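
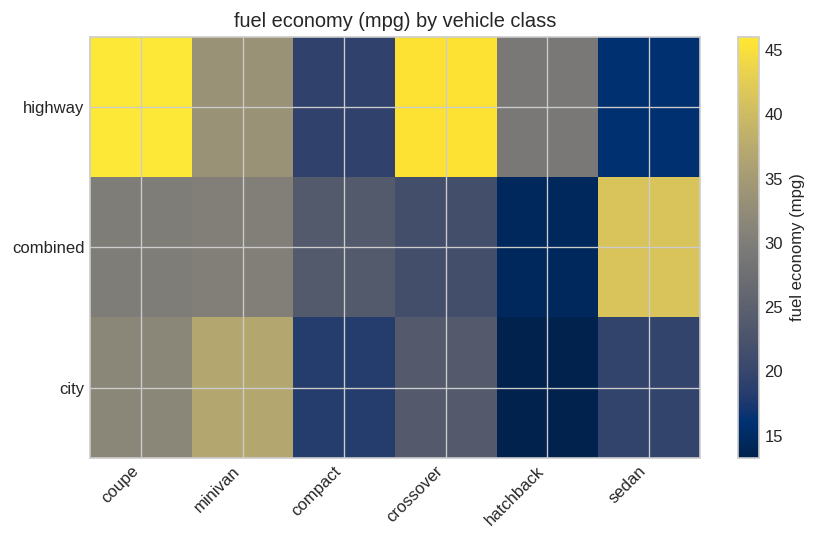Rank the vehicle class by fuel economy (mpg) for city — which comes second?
coupe

Top 3 for city: minivan ≈ 35, coupe ≈ 30, crossover ≈ 25.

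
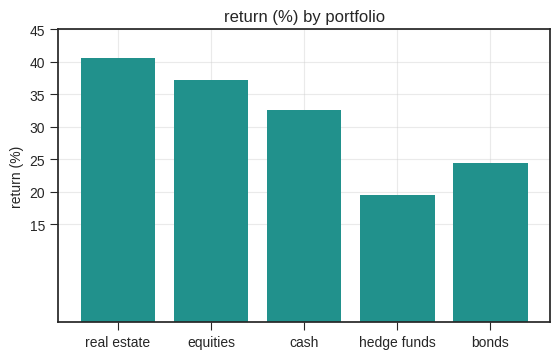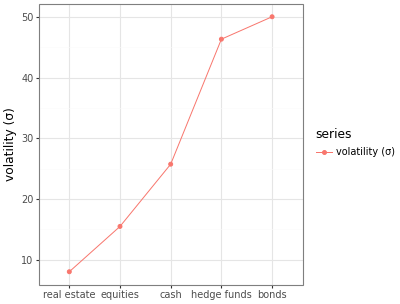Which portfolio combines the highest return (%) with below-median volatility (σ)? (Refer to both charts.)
real estate

Chart 2 median volatility (σ) ≈ 25; below-median portfolios: real estate, equities. Among those, real estate has the highest return (%) (≈ 40).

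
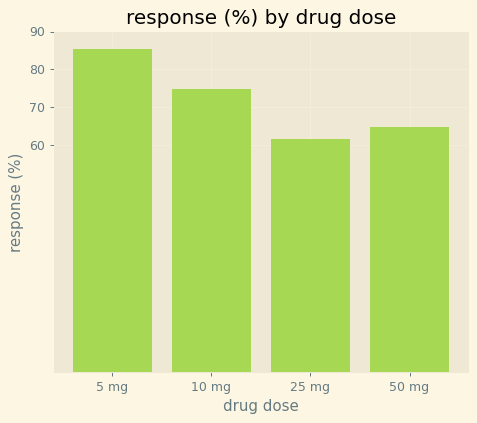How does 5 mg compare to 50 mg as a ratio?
≈ 1.5×

5 mg ≈ 90, 50 mg ≈ 60; 90/60 ≈ 1.5.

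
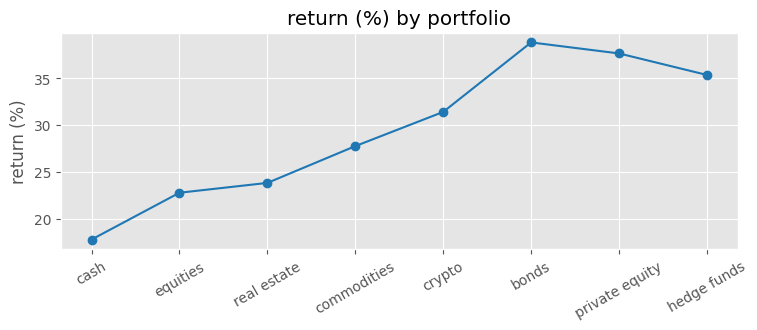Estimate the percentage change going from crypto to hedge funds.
≈ +12.5%

crypto ≈ 32, hedge funds ≈ 36; (36 − 32) / 32 ≈ +12.5%.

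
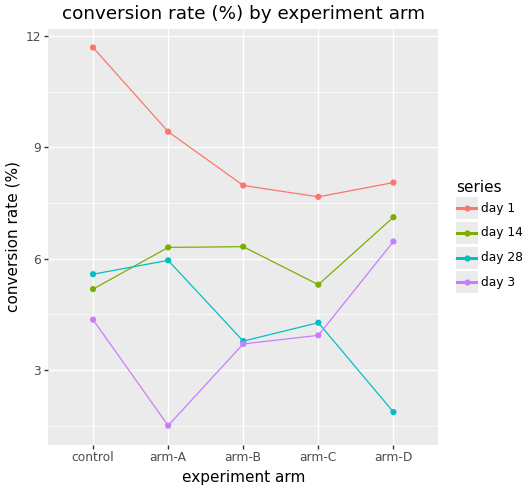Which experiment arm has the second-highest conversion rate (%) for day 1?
arm-A

Top 3 for day 1: control ≈ 12, arm-A ≈ 9, arm-D ≈ 8.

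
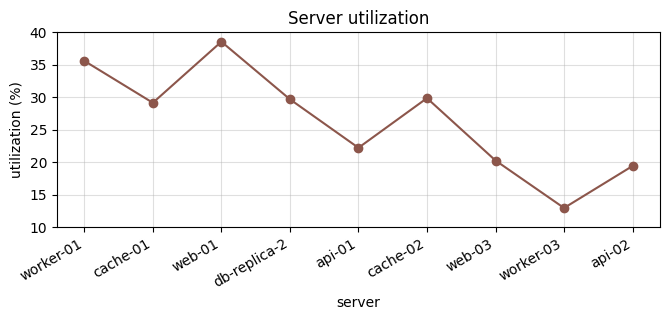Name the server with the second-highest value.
Top 3: web-01 ≈ 40, worker-01 ≈ 35, cache-02 ≈ 30.

worker-01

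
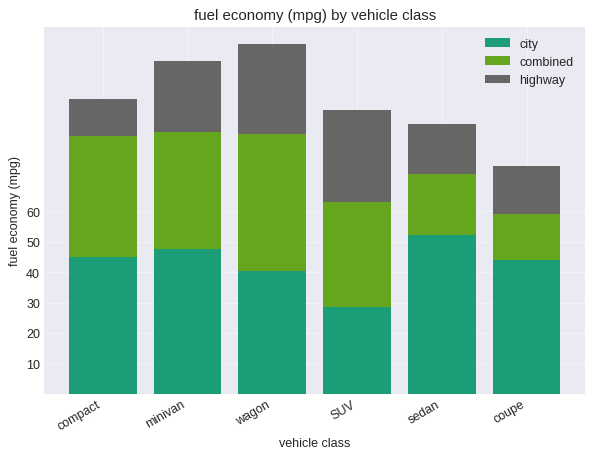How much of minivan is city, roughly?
city top ≈ 50, bottom ≈ 0; segment ≈ 50.

≈ 50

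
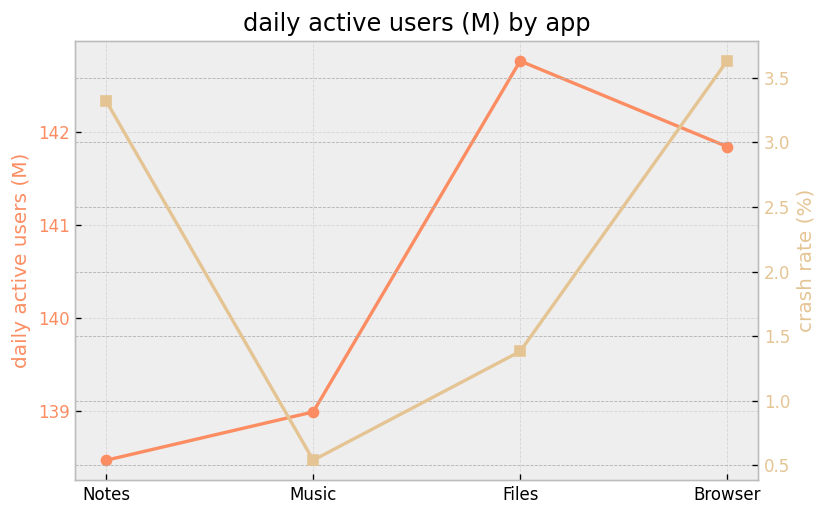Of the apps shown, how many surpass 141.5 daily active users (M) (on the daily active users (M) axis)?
Above 141.5: Files, Browser.

2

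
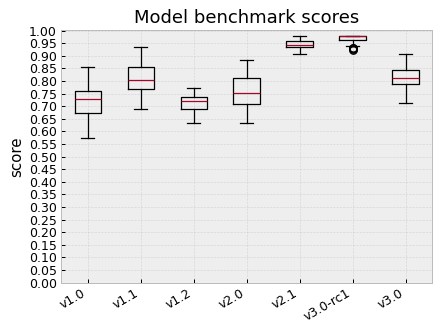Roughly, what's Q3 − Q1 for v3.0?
≈ 0.05

Q3 ≈ 0.85, Q1 ≈ 0.80; IQR ≈ 0.05.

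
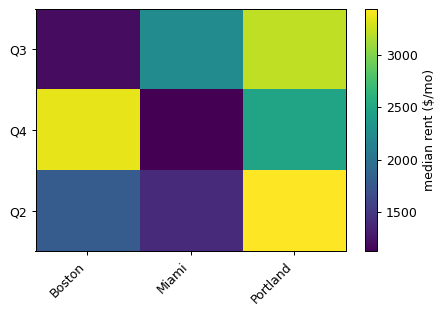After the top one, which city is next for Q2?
Top 3 for Q2: Portland ≈ 3400, Boston ≈ 1800, Miami ≈ 1400.

Boston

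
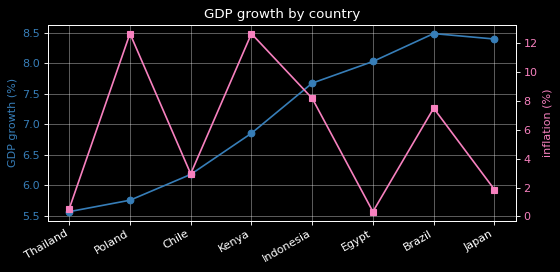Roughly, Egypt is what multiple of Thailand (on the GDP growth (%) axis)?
≈ 1.45×

Egypt ≈ 8.0, Thailand ≈ 5.5; 8.0/5.5 ≈ 1.45.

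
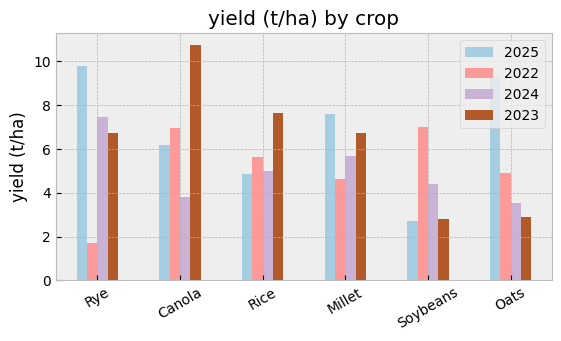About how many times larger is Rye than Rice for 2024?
≈ 1.4×

Rye ≈ 7, Rice ≈ 5; 7/5 ≈ 1.4.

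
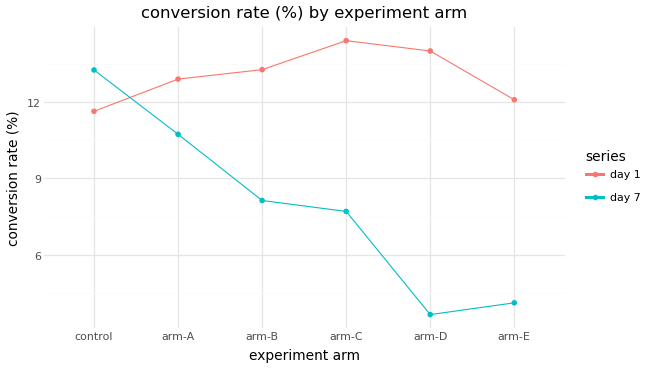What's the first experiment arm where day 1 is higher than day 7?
arm-A

control: day 1 ≈ 12 vs day 7 ≈ 13 (not yet); arm-A: day 1 ≈ 13 vs day 7 ≈ 11 (first crossover).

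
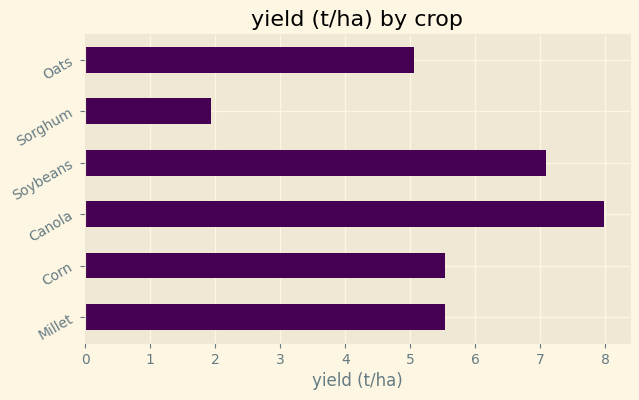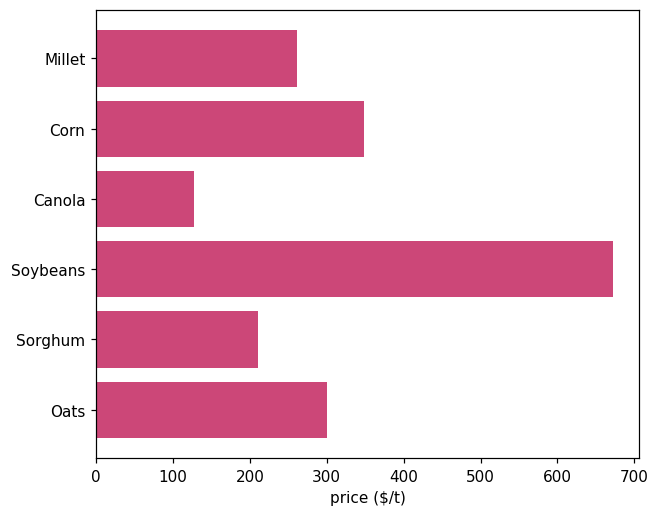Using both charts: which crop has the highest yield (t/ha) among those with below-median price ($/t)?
Canola

Chart 2 median price ($/t) ≈ 300; below-median crops: Millet, Canola, Sorghum. Among those, Canola has the highest yield (t/ha) (≈ 8).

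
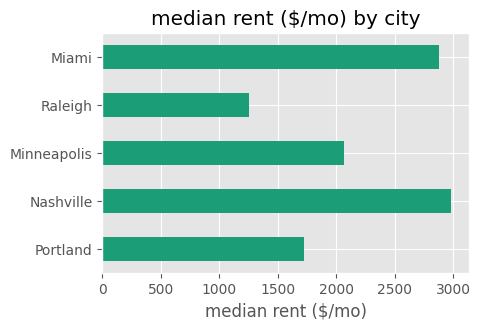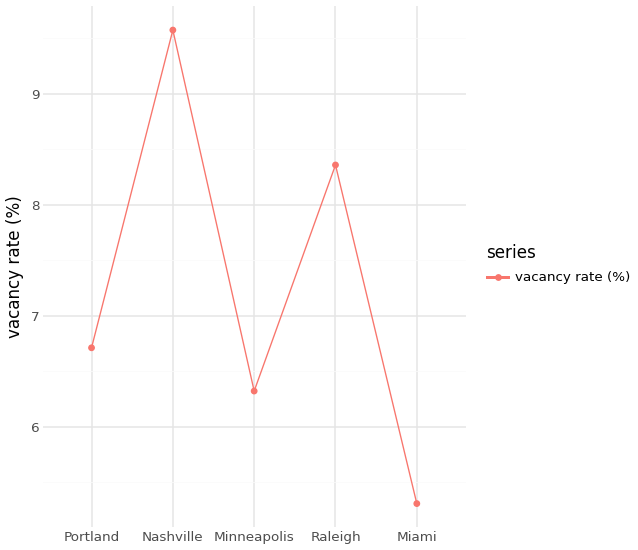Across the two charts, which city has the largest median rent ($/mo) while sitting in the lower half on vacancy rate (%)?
Chart 2 median vacancy rate (%) ≈ 7; below-median cities: Minneapolis, Miami. Among those, Miami has the highest median rent ($/mo) (≈ 3000).

Miami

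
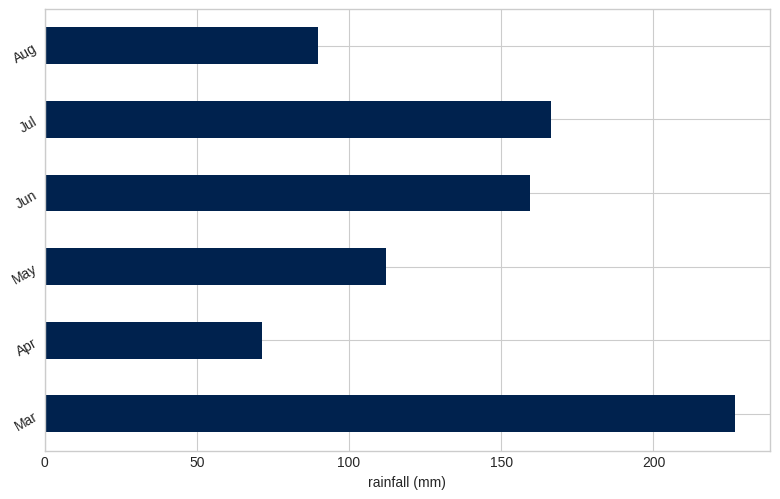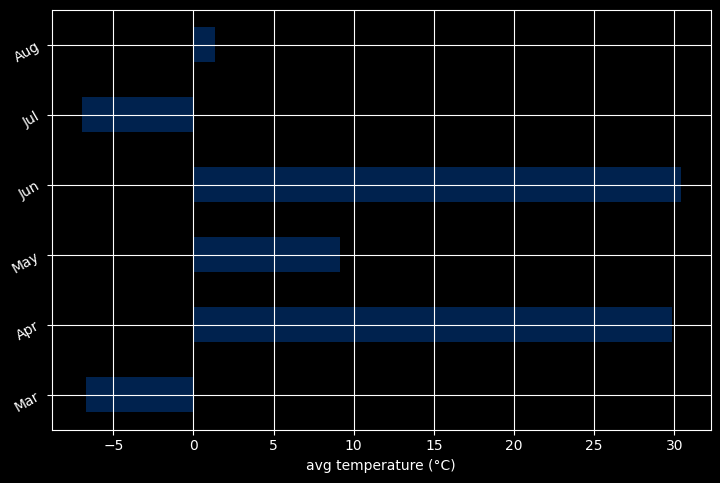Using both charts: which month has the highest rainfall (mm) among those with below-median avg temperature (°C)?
Chart 2 median avg temperature (°C) ≈ 5; below-median months: Mar, Jul, Aug. Among those, Mar has the highest rainfall (mm) (≈ 225).

Mar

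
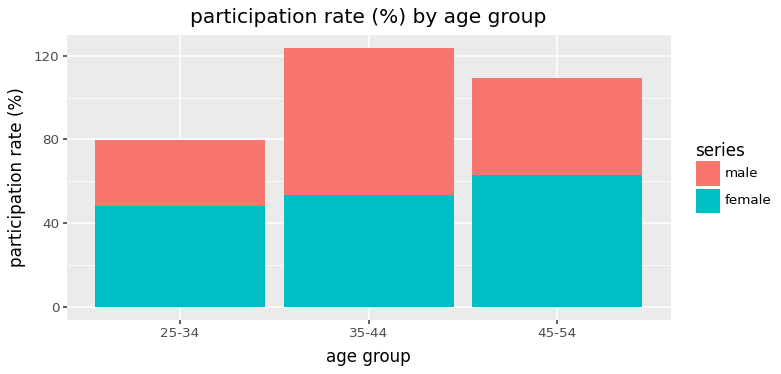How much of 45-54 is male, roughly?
male top ≈ 100, bottom ≈ 60; segment ≈ 40.

≈ 40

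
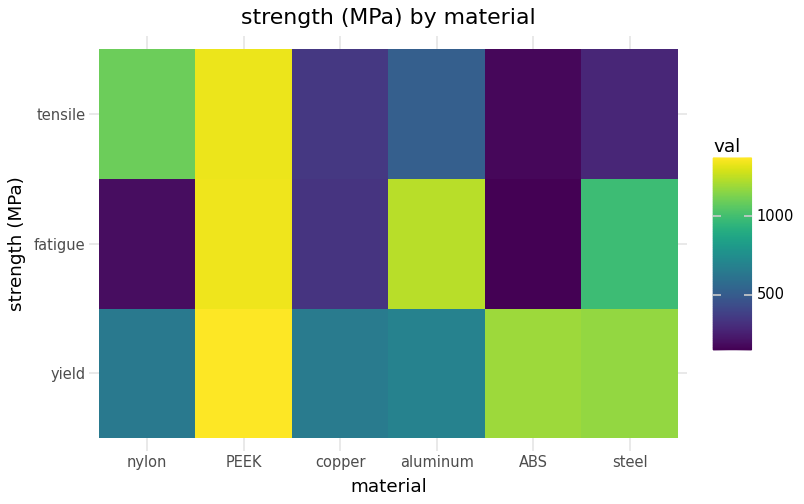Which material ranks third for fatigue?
steel

Top 4 for fatigue: PEEK ≈ 1400, aluminum ≈ 1200, steel ≈ 1000, copper ≈ 400.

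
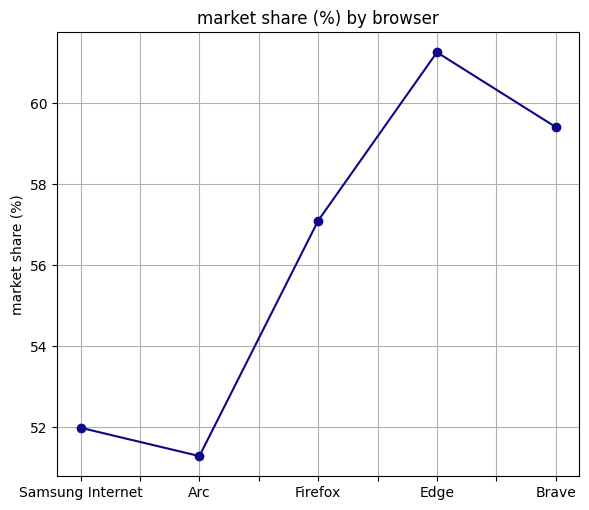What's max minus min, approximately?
Max Edge ≈ 61, min Arc ≈ 51; range ≈ 10.

≈ 10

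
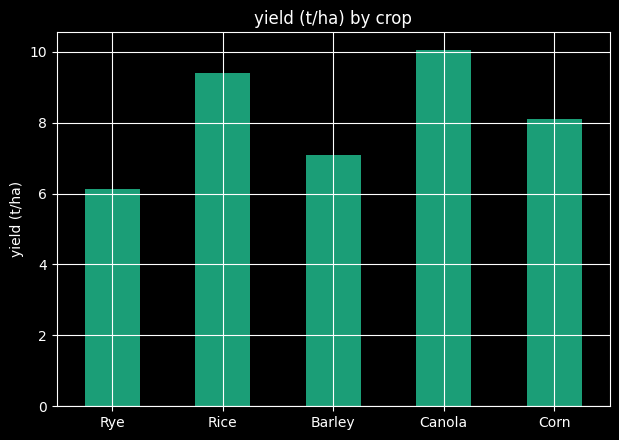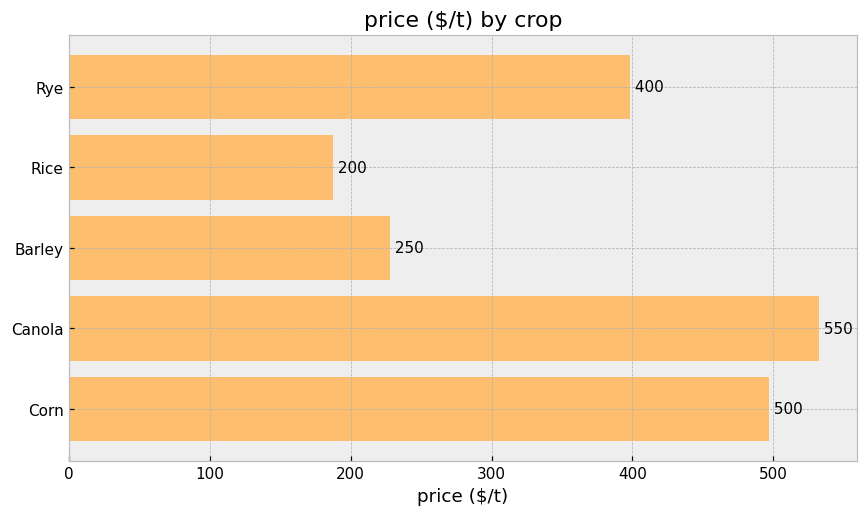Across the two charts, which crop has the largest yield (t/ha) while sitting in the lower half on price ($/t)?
Chart 2 median price ($/t) ≈ 400; below-median crops: Rice, Barley. Among those, Rice has the highest yield (t/ha) (≈ 9).

Rice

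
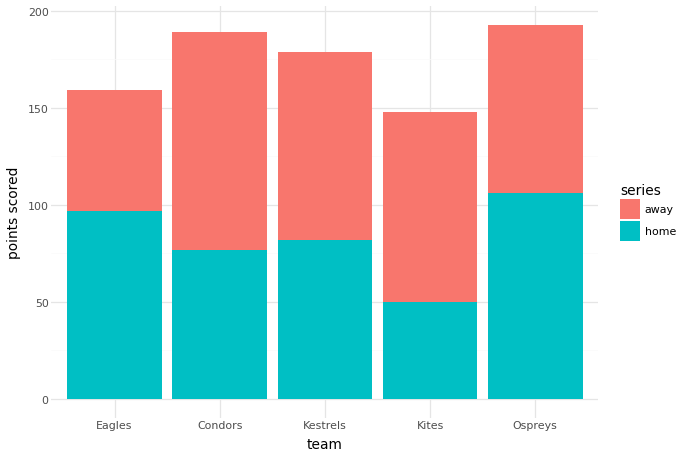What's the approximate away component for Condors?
away top ≈ 180, bottom ≈ 80; segment ≈ 100.

≈ 100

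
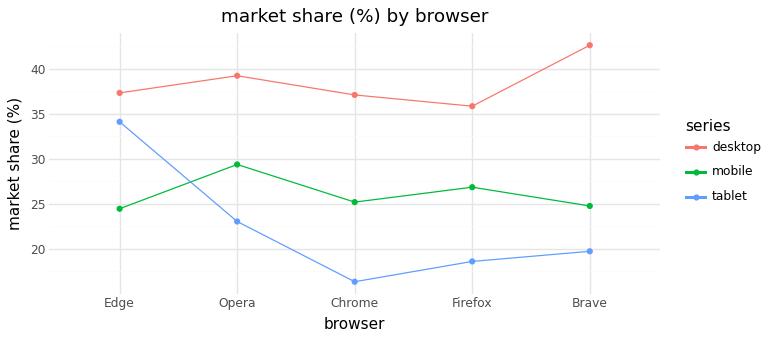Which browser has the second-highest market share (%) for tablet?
Top 3 for tablet: Edge ≈ 35, Opera ≈ 25, Brave ≈ 20.

Opera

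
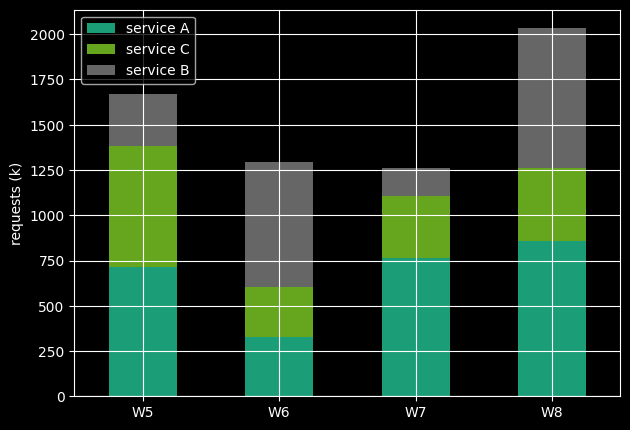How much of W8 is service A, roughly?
service A top ≈ 800, bottom ≈ 0; segment ≈ 800.

≈ 800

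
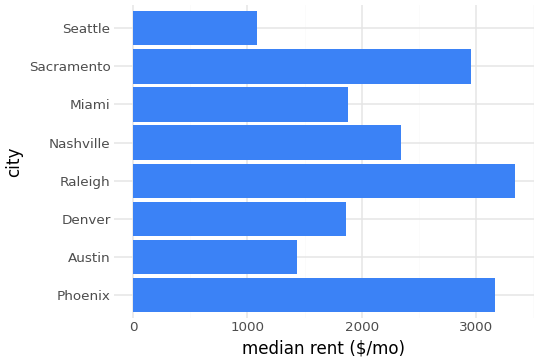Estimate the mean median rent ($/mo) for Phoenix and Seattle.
(3000 + 1000) / 2 ≈ 2000.

≈ 2000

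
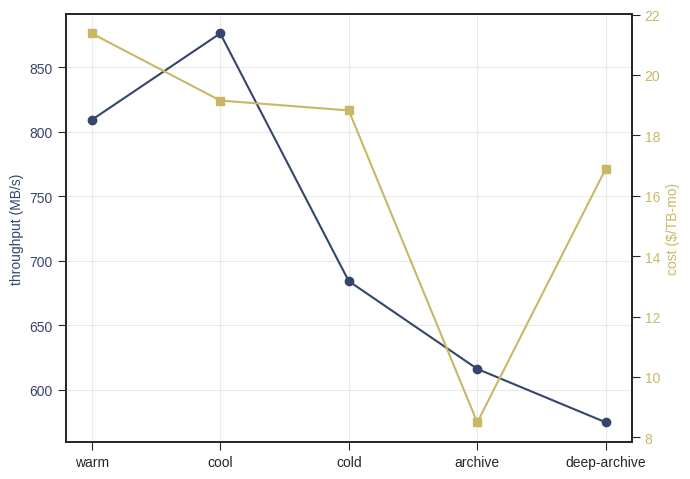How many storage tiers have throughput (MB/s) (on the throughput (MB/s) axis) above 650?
3

Above 650: warm, cool, cold.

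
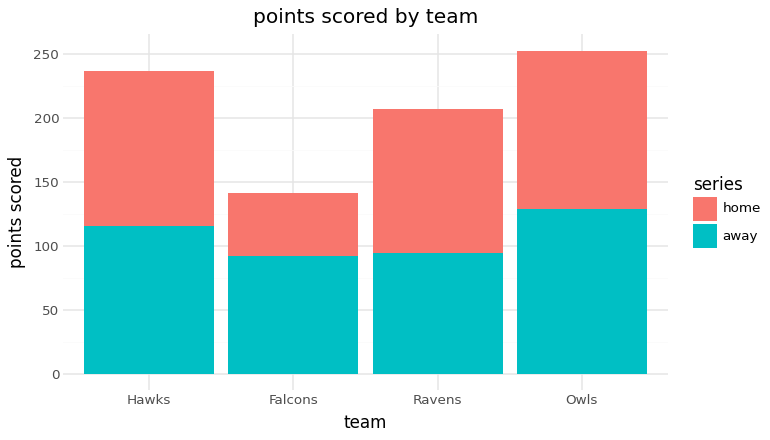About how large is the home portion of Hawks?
≈ 100

home top ≈ 225, bottom ≈ 125; segment ≈ 100.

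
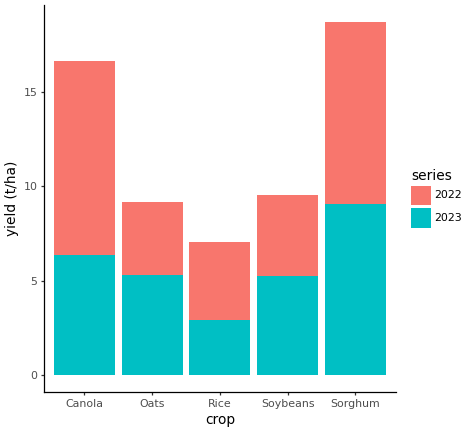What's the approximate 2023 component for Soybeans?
≈ 6

2023 top ≈ 6, bottom ≈ 0; segment ≈ 6.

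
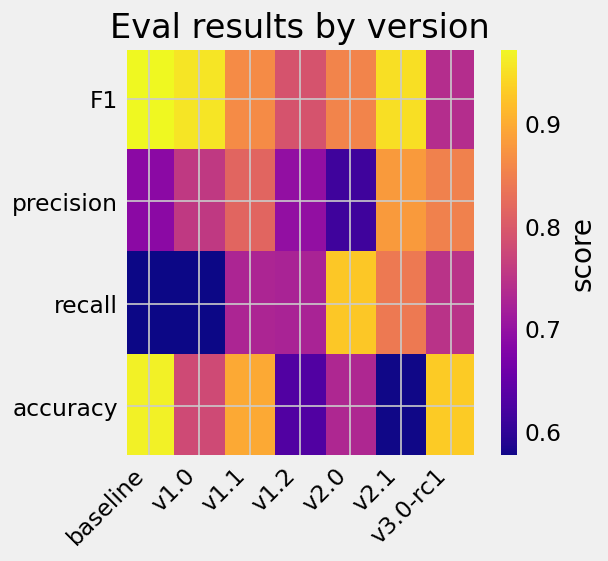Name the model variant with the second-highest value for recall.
Top 3 for recall: v2.0 ≈ 0.95, v2.1 ≈ 0.85, v3.0-rc1 ≈ 0.75.

v2.1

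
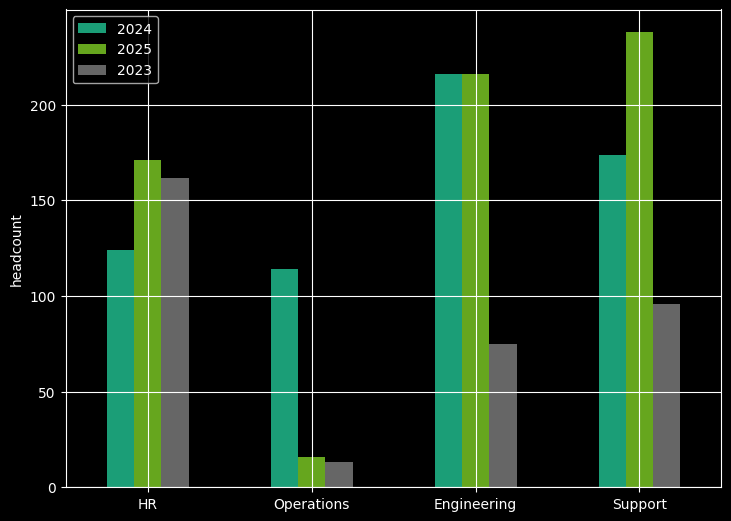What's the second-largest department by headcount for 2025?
Engineering

Top 3 for 2025: Support ≈ 240, Engineering ≈ 220, HR ≈ 180.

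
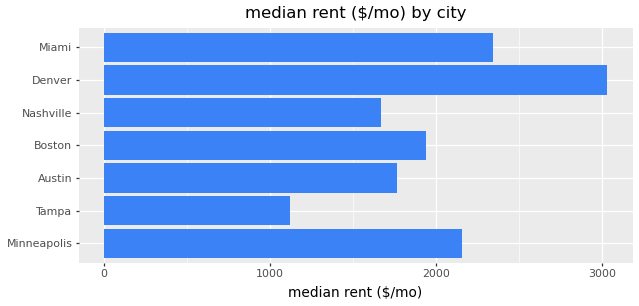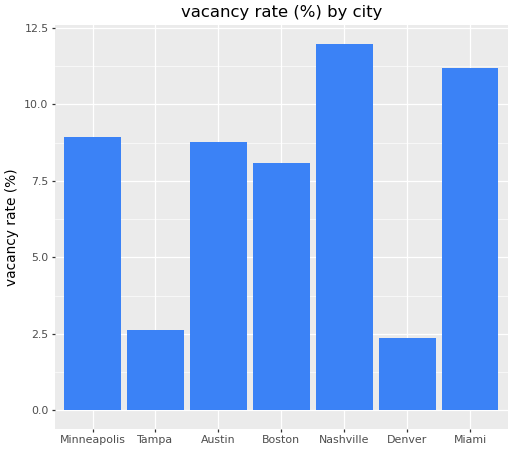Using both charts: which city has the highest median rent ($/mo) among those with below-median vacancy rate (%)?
Chart 2 median vacancy rate (%) ≈ 8; below-median cities: Tampa, Boston, Denver. Among those, Denver has the highest median rent ($/mo) (≈ 3000).

Denver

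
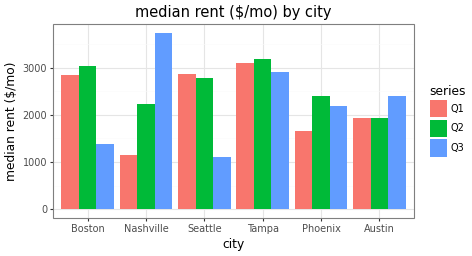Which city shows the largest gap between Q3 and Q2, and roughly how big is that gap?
Seattle: Q3 ≈ 1000, Q2 ≈ 3000 → gap ≈ 2000. Next-largest (Boston) is only ≈ 1500.

Seattle, ≈ 2000 $/mo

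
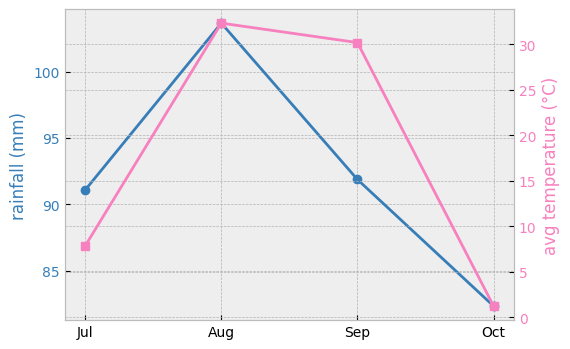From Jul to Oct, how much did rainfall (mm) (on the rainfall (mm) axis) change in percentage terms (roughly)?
≈ -10.9%

Jul ≈ 92, Oct ≈ 82; (82 − 92) / 92 ≈ -10.9%.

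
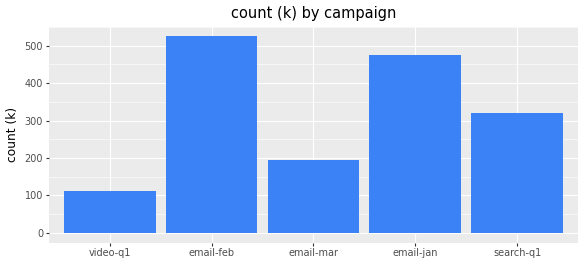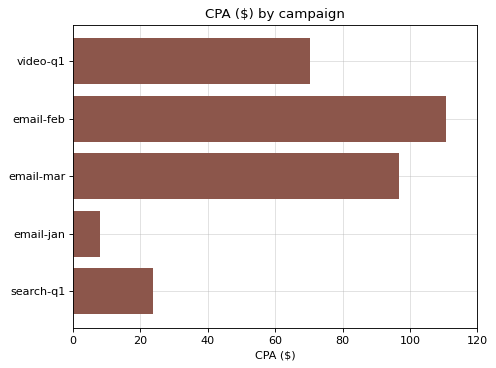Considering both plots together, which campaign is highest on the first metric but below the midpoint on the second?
Chart 2 median CPA ($) ≈ 80; below-median campaigns: email-jan, search-q1. Among those, email-jan has the highest count (k) (≈ 450).

email-jan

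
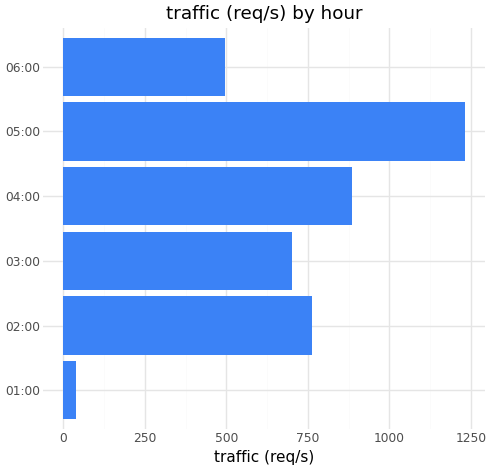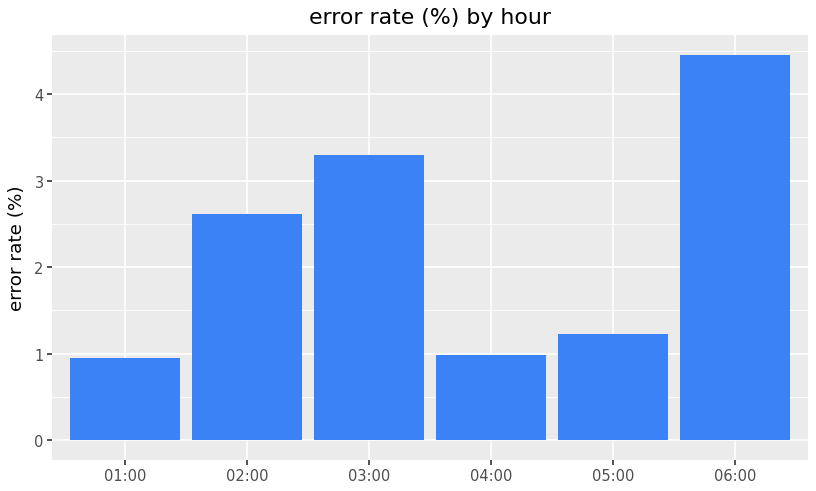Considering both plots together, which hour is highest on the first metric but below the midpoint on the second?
05:00

Chart 2 median error rate (%) ≈ 2; below-median hours: 01:00, 04:00, 05:00. Among those, 05:00 has the highest traffic (req/s) (≈ 1200).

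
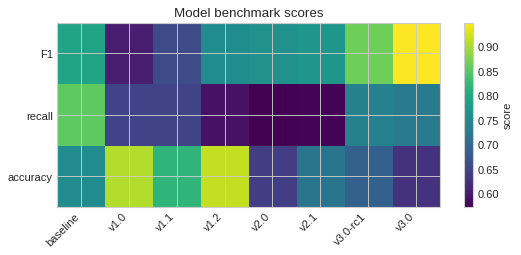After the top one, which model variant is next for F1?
Top 3 for F1: v3.0 ≈ 0.95, v3.0-rc1 ≈ 0.85, baseline ≈ 0.80.

v3.0-rc1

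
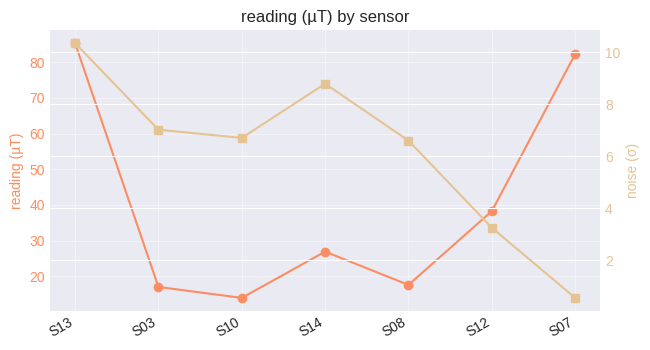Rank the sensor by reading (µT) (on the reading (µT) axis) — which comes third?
S12

Top 4 (on the reading (µT) axis): S13 ≈ 90, S07 ≈ 80, S12 ≈ 40, S14 ≈ 30.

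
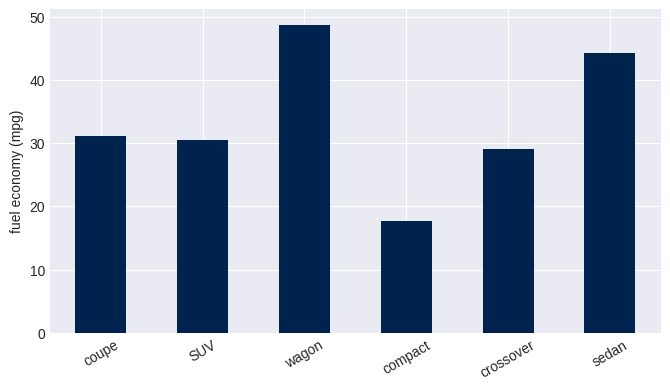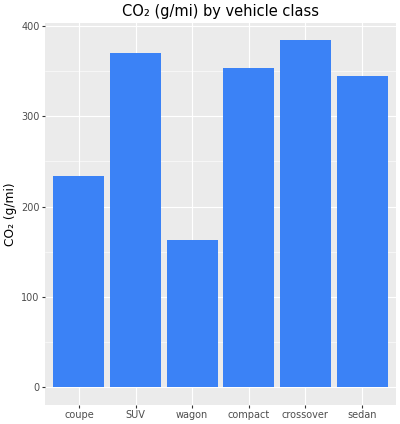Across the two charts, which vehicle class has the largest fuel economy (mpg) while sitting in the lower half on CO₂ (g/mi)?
wagon

Chart 2 median CO₂ (g/mi) ≈ 350; below-median vehicle classes: coupe, wagon, sedan. Among those, wagon has the highest fuel economy (mpg) (≈ 50).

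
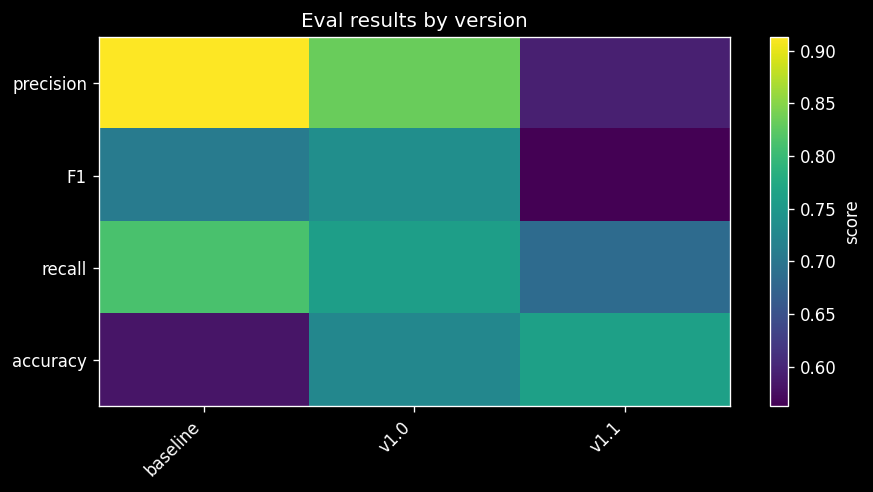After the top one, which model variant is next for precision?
v1.0

Top 3 for precision: baseline ≈ 0.90, v1.0 ≈ 0.85, v1.1 ≈ 0.60.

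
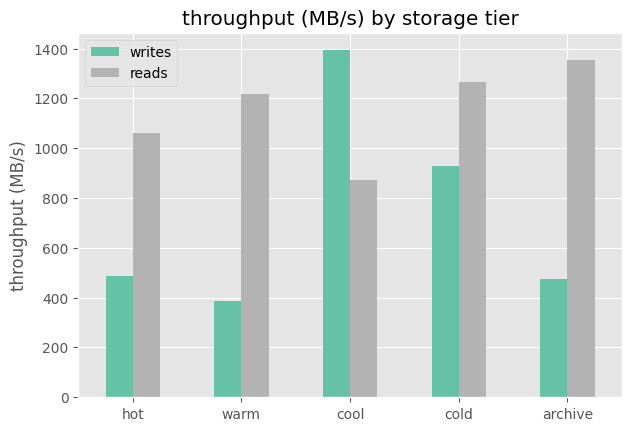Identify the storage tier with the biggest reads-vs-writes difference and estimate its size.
archive, ≈ 1000 MB/s

archive: reads ≈ 1400, writes ≈ 400 → gap ≈ 1000. Next-largest (warm) is only ≈ 800.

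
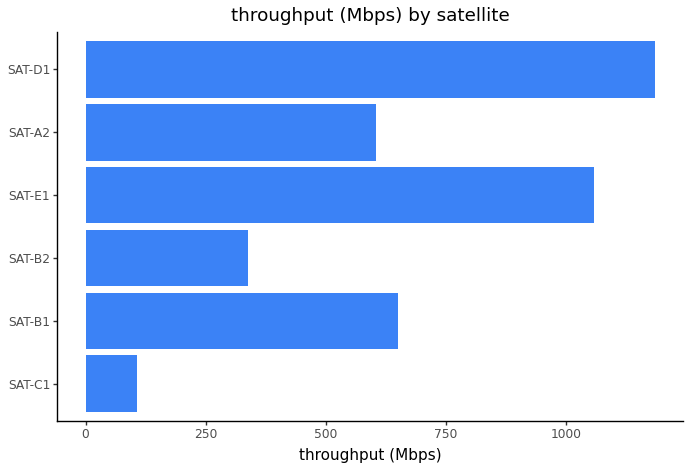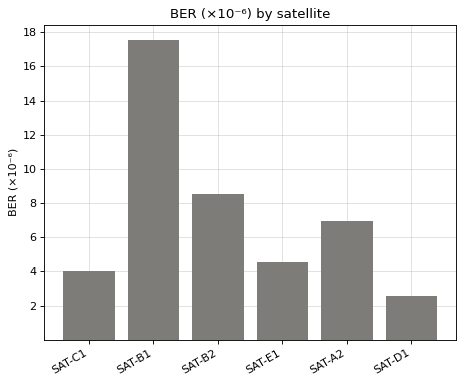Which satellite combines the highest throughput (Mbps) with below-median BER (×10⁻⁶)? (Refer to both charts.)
Chart 2 median BER (×10⁻⁶) ≈ 6; below-median satellites: SAT-C1, SAT-E1, SAT-D1. Among those, SAT-D1 has the highest throughput (Mbps) (≈ 1200).

SAT-D1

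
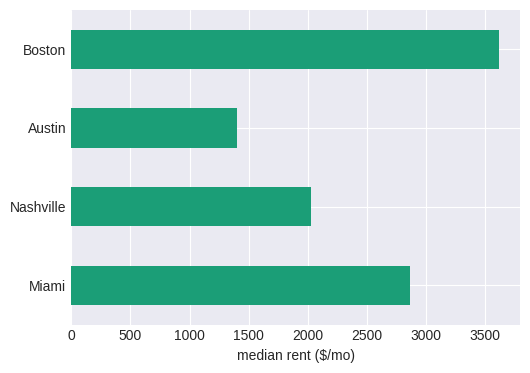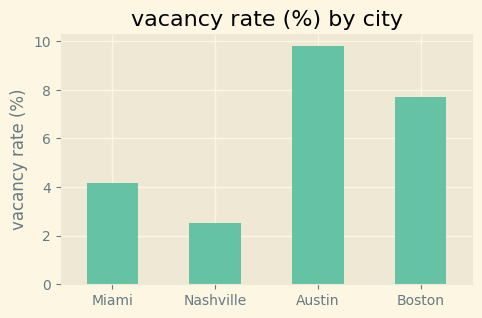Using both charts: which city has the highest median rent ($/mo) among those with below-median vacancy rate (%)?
Chart 2 median vacancy rate (%) ≈ 6; below-median cities: Miami, Nashville. Among those, Miami has the highest median rent ($/mo) (≈ 3000).

Miami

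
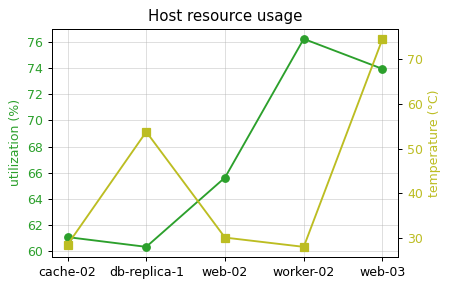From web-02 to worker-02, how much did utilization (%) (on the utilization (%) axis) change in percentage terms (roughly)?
≈ +15.2%

web-02 ≈ 66, worker-02 ≈ 76; (76 − 66) / 66 ≈ +15.2%.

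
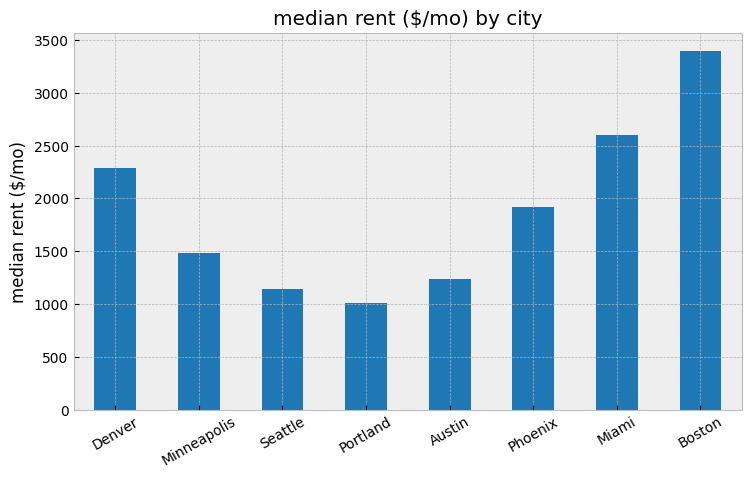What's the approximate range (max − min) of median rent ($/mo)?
Max Boston ≈ 3500, min Portland ≈ 1000; range ≈ 2500.

≈ 2500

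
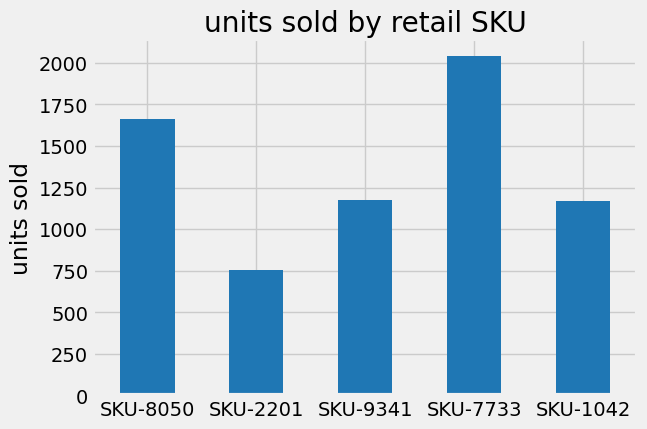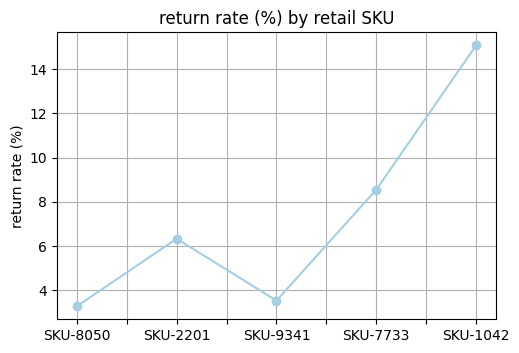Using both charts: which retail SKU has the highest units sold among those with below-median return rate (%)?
SKU-8050

Chart 2 median return rate (%) ≈ 6; below-median retail SKUs: SKU-8050, SKU-9341. Among those, SKU-8050 has the highest units sold (≈ 1600).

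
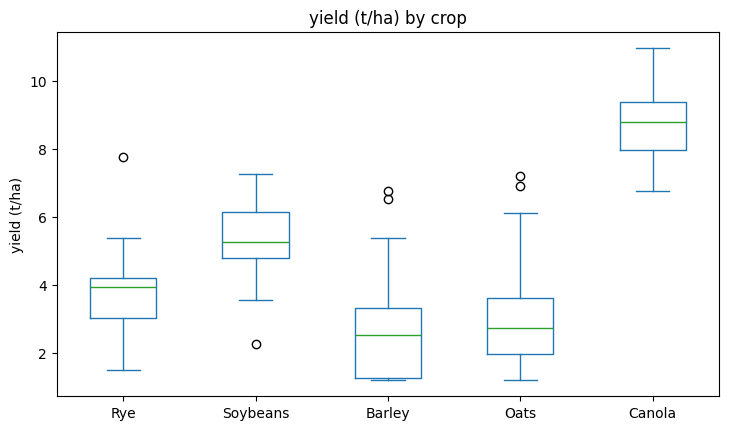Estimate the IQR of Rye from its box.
Q3 ≈ 4, Q1 ≈ 3; IQR ≈ 1.

≈ 1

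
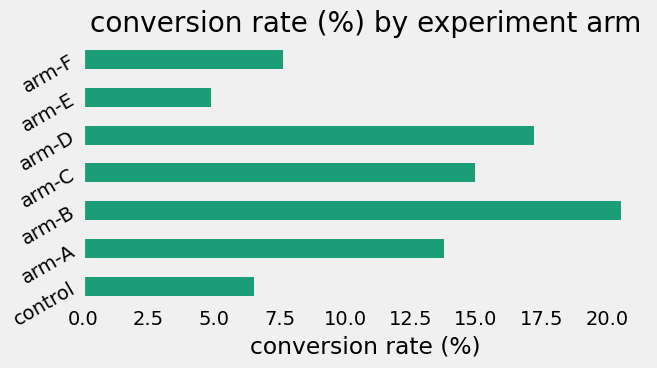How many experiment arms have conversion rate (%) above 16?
2

Above 16: arm-B, arm-D.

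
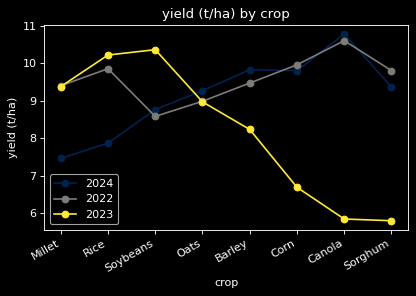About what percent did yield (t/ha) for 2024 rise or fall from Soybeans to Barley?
≈ +11.1%

Soybeans ≈ 9.0, Barley ≈ 10.0; (10.0 − 9.0) / 9.0 ≈ +11.1%.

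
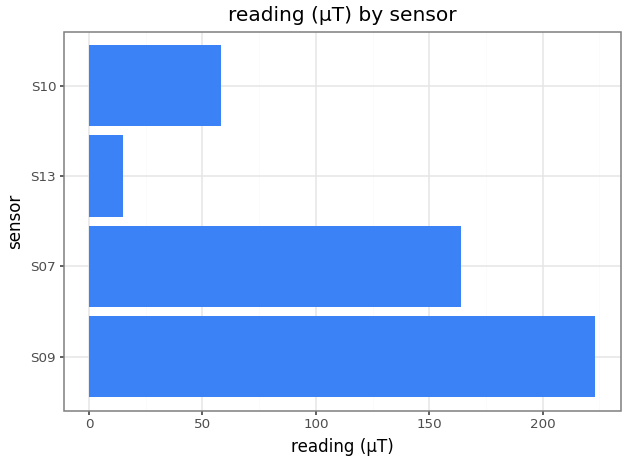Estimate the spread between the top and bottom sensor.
≈ 200

Max S09 ≈ 220, min S13 ≈ 20; range ≈ 200.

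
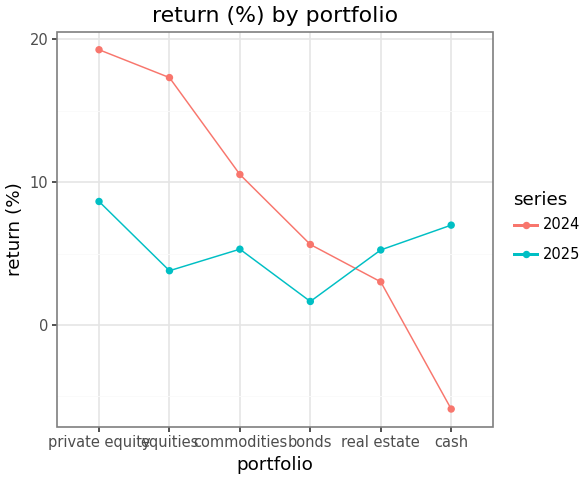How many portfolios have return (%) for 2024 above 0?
5

Above 0: private equity, equities, commodities, bonds, real estate.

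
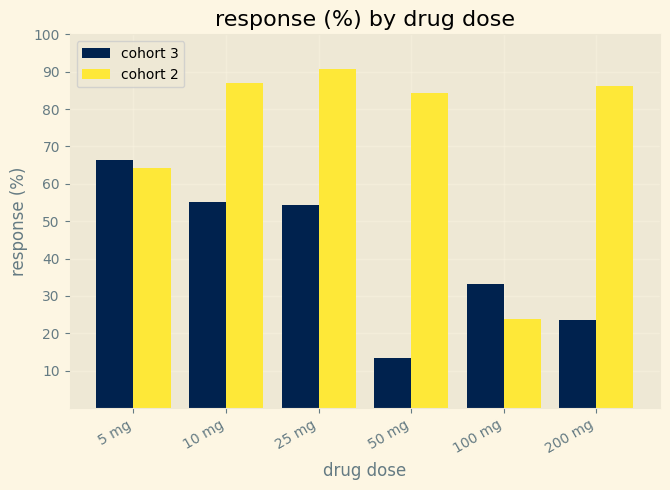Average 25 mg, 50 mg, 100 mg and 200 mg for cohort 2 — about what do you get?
≈ 70

(90 + 80 + 20 + 90) / 4 ≈ 70.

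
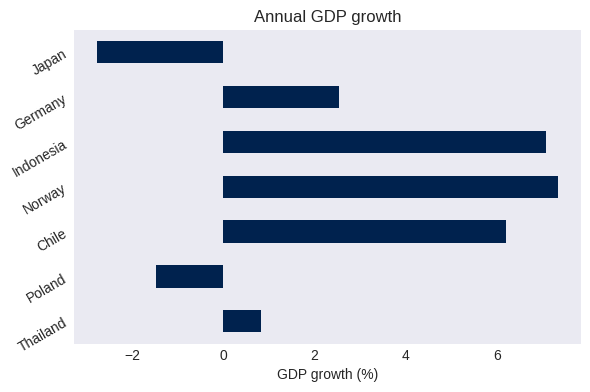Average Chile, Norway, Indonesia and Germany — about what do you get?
(6 + 7 + 7 + 3) / 4 ≈ 6.

≈ 6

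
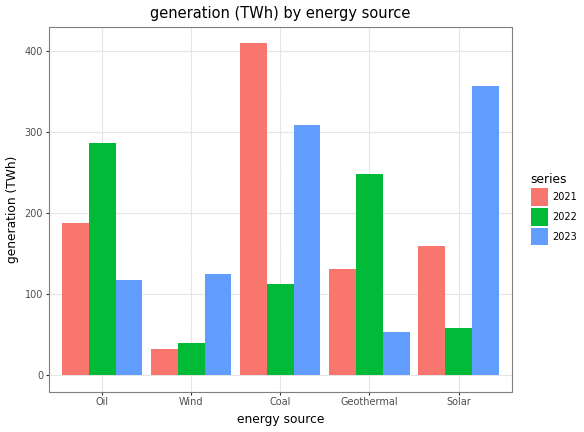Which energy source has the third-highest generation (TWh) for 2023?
Wind

Top 4 for 2023: Solar ≈ 350, Coal ≈ 300, Wind ≈ 150, Oil ≈ 100.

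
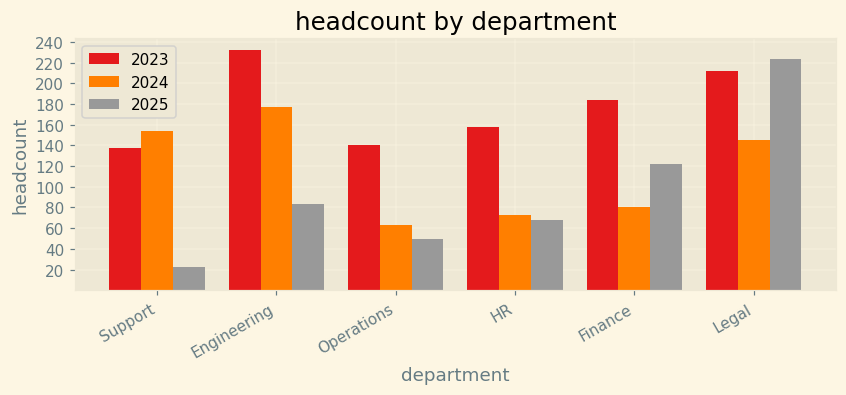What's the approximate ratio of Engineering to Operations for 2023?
≈ 1.71×

Engineering ≈ 240, Operations ≈ 140; 240/140 ≈ 1.71.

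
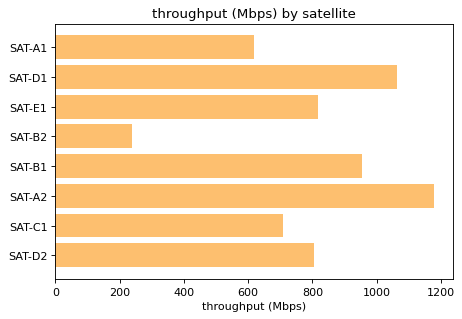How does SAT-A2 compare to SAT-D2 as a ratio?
SAT-A2 ≈ 1200, SAT-D2 ≈ 800; 1200/800 ≈ 1.5.

≈ 1.5×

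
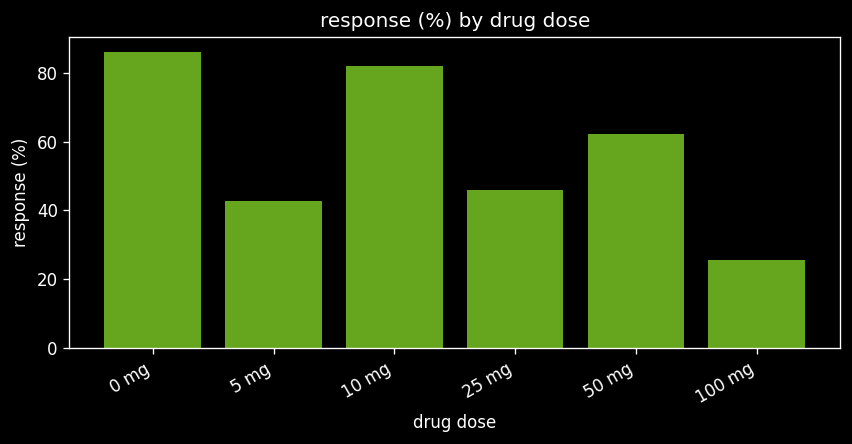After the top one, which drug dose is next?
Top 3: 0 mg ≈ 90, 10 mg ≈ 80, 50 mg ≈ 60.

10 mg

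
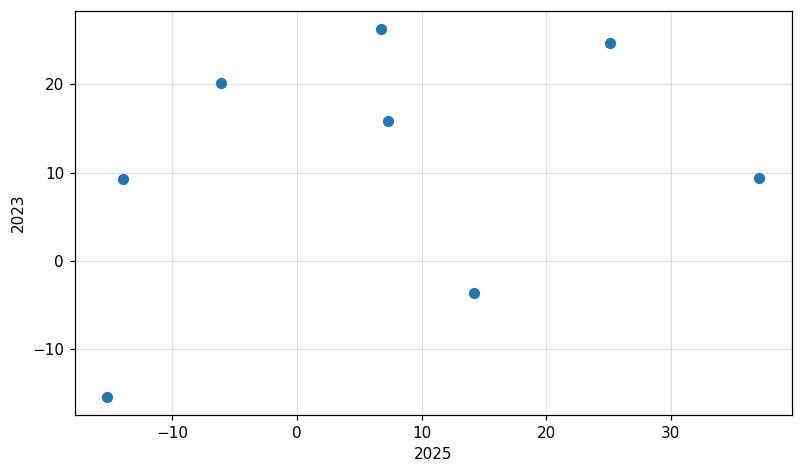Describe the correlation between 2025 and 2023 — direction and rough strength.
Points are positively correlated; weak (|r| ≈ 0.3).

positive, weak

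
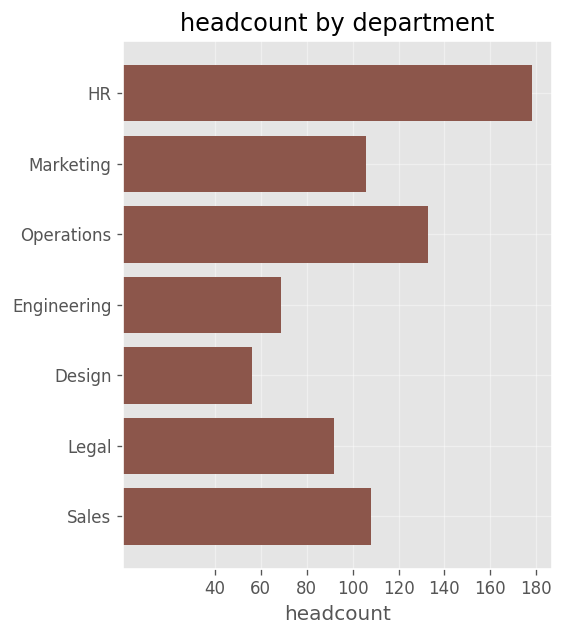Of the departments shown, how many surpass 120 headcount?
Above 120: HR, Operations.

2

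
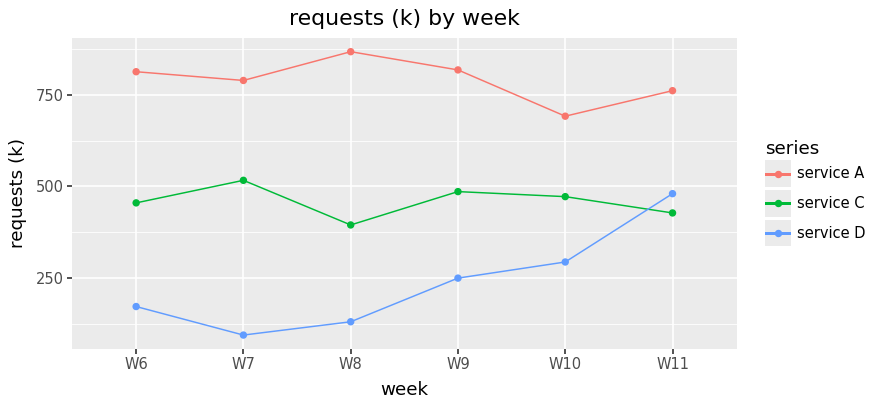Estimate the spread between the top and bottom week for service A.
≈ 200

Max W8 ≈ 900, min W10 ≈ 700; range ≈ 200.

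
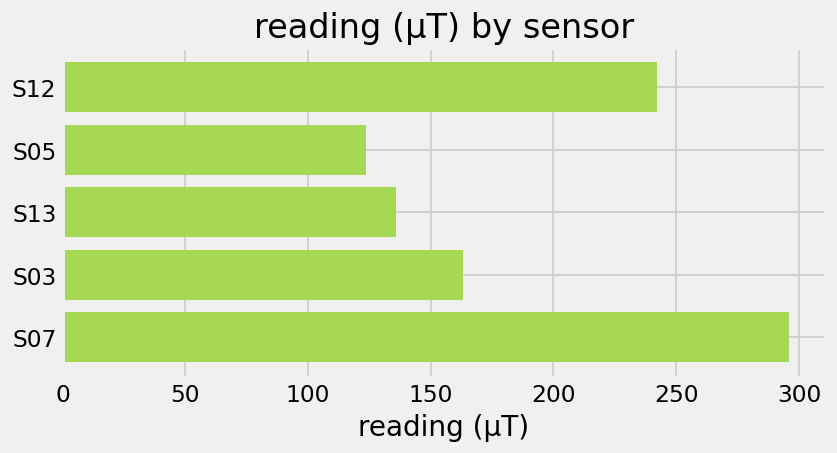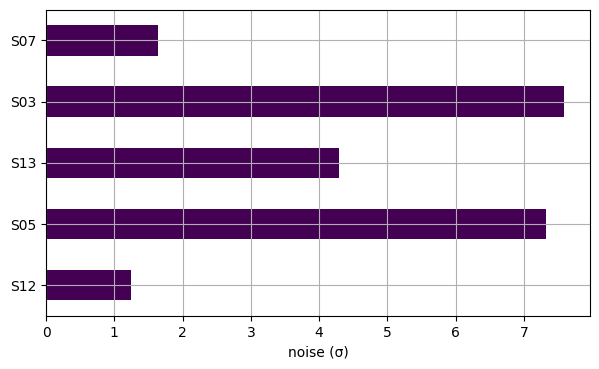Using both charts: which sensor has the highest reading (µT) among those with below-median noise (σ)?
Chart 2 median noise (σ) ≈ 4; below-median sensors: S12, S07. Among those, S07 has the highest reading (µT) (≈ 300).

S07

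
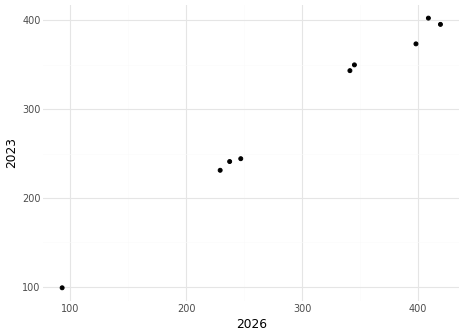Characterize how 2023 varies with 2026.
positive, strong

Points are positively correlated; strong (|r| ≈ 1.0).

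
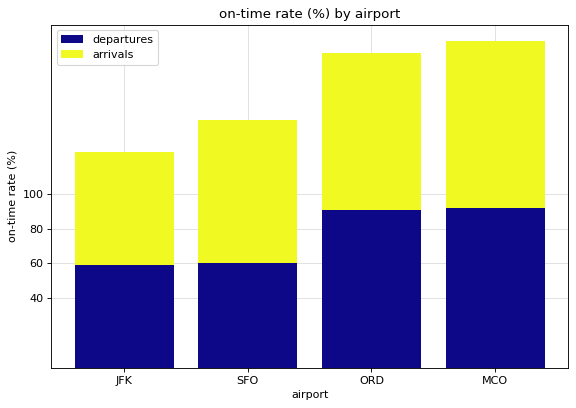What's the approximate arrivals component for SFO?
≈ 80

arrivals top ≈ 140, bottom ≈ 60; segment ≈ 80.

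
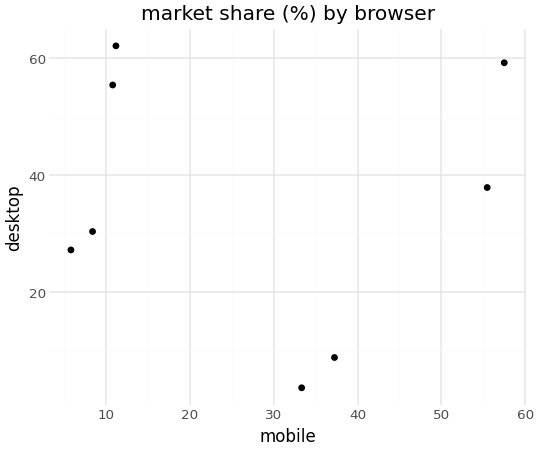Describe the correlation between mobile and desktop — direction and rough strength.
no clear correlation

Points are roughly uncorrelated; weak (|r| ≈ 0.0).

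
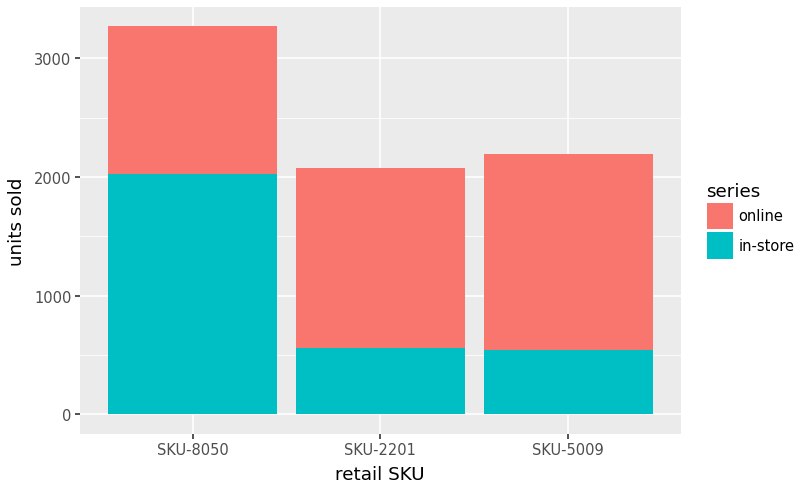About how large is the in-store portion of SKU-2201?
in-store top ≈ 500, bottom ≈ 0; segment ≈ 500.

≈ 500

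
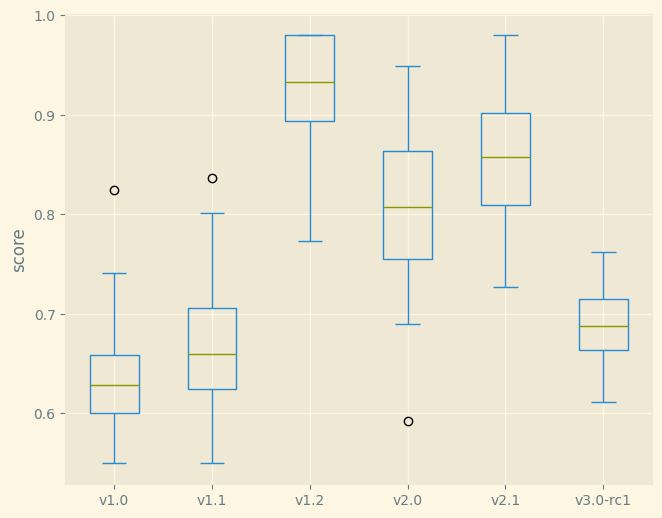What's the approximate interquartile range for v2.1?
Q3 ≈ 0.90, Q1 ≈ 0.80; IQR ≈ 0.10.

≈ 0.10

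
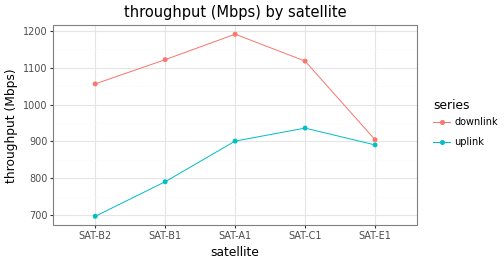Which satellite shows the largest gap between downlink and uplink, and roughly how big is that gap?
SAT-B2, ≈ 350 Mbps

SAT-B2: downlink ≈ 1050, uplink ≈ 700 → gap ≈ 350. Next-largest (SAT-B1) is only ≈ 300.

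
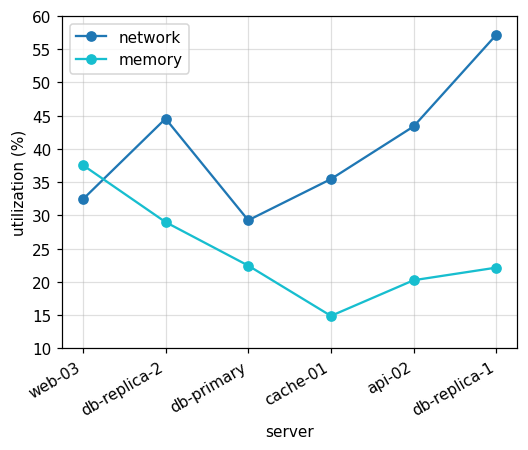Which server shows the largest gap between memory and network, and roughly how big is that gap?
db-replica-1: memory ≈ 20, network ≈ 55 → gap ≈ 35. Next-largest (api-02) is only ≈ 25.

db-replica-1, ≈ 35 %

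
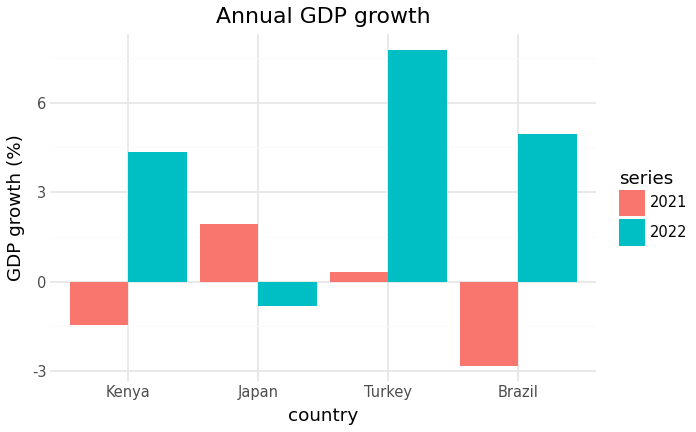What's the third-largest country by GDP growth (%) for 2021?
Top 4 for 2021: Japan ≈ 2, Turkey ≈ 0, Kenya ≈ -1, Brazil ≈ -3.

Kenya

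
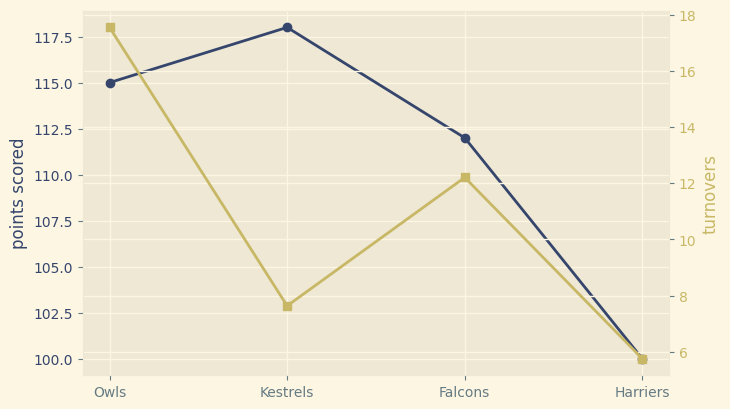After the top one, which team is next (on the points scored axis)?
Top 3 (on the points scored axis): Kestrels ≈ 118, Owls ≈ 116, Falcons ≈ 112.

Owls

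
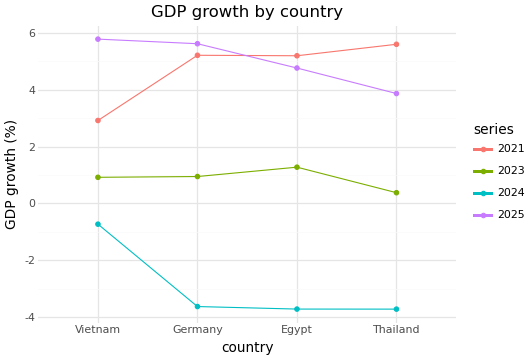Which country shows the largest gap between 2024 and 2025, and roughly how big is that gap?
Germany, ≈ 10 %

Germany: 2024 ≈ -4, 2025 ≈ 6 → gap ≈ 10. Next-largest (Egypt) is only ≈ 9.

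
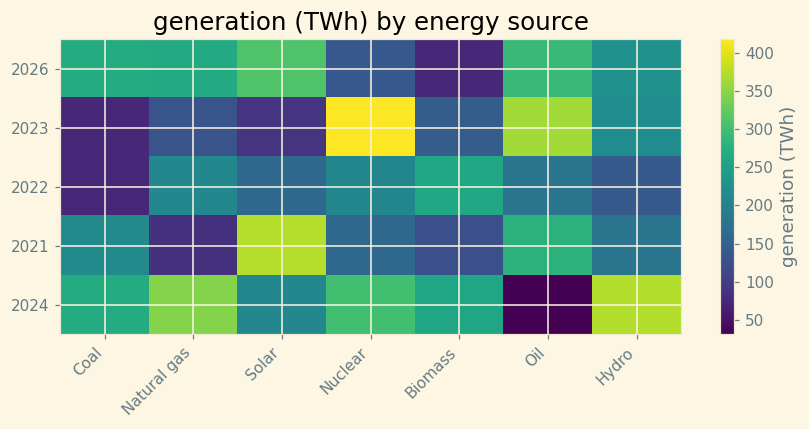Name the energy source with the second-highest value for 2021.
Top 3 for 2021: Solar ≈ 400, Oil ≈ 300, Coal ≈ 200.

Oil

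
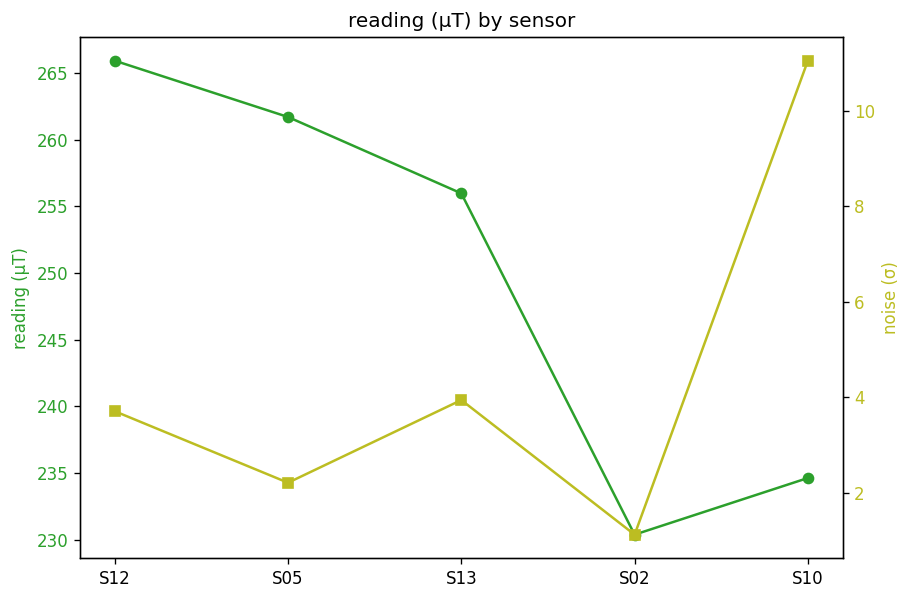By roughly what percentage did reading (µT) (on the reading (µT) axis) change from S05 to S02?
S05 ≈ 260, S02 ≈ 230; (230 − 260) / 260 ≈ -11.5%.

≈ -11.5%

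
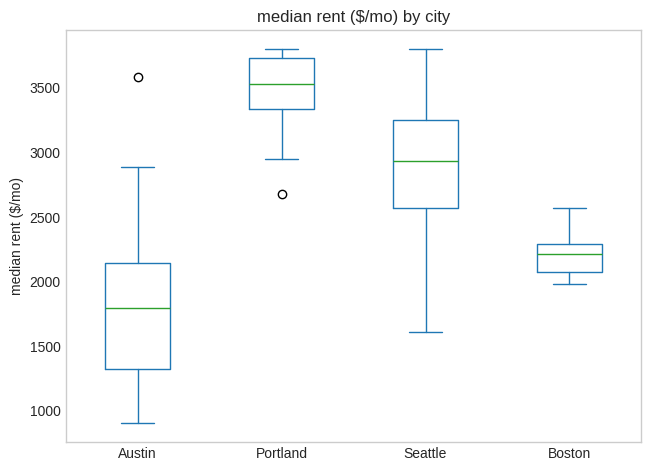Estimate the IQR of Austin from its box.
≈ 800

Q3 ≈ 2200, Q1 ≈ 1400; IQR ≈ 800.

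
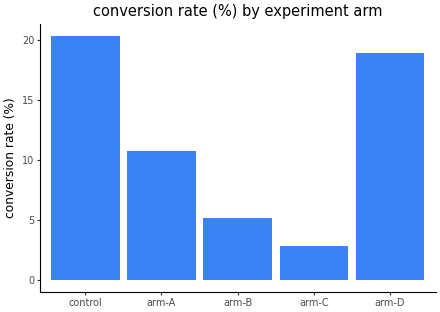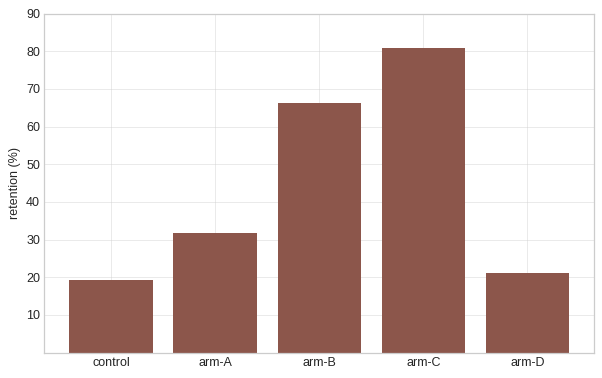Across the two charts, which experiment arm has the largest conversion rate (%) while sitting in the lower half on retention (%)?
control

Chart 2 median retention (%) ≈ 30; below-median experiment arms: control, arm-D. Among those, control has the highest conversion rate (%) (≈ 20).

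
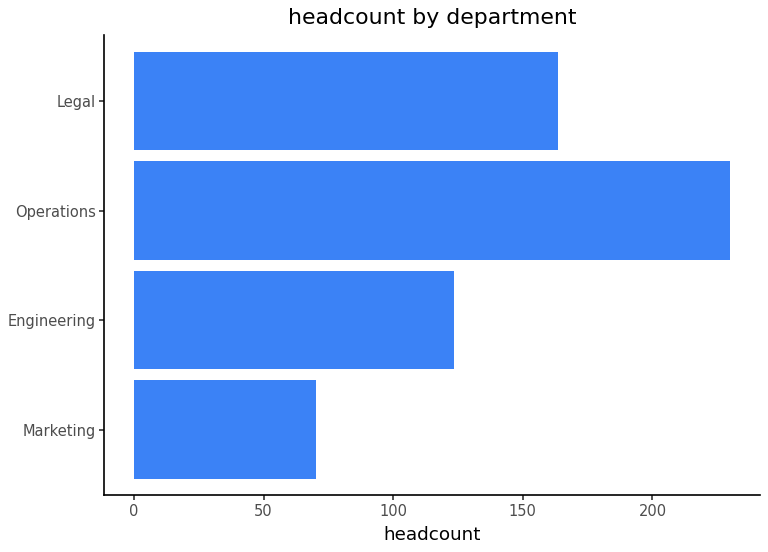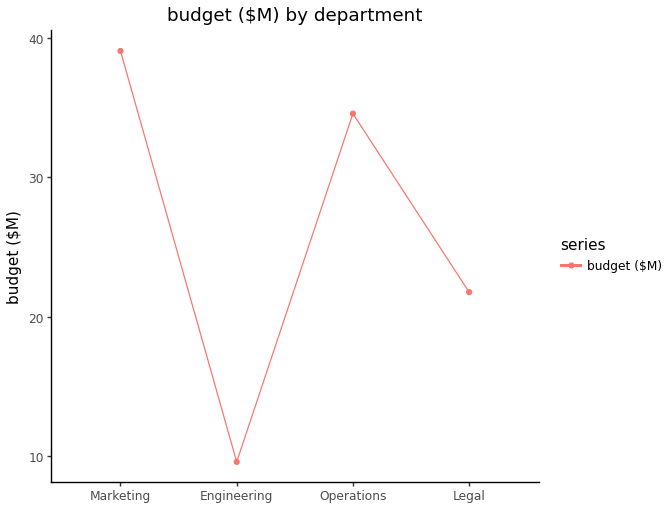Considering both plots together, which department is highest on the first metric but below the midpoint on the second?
Chart 2 median budget ($M) ≈ 30; below-median departments: Engineering, Legal. Among those, Legal has the highest headcount (≈ 175).

Legal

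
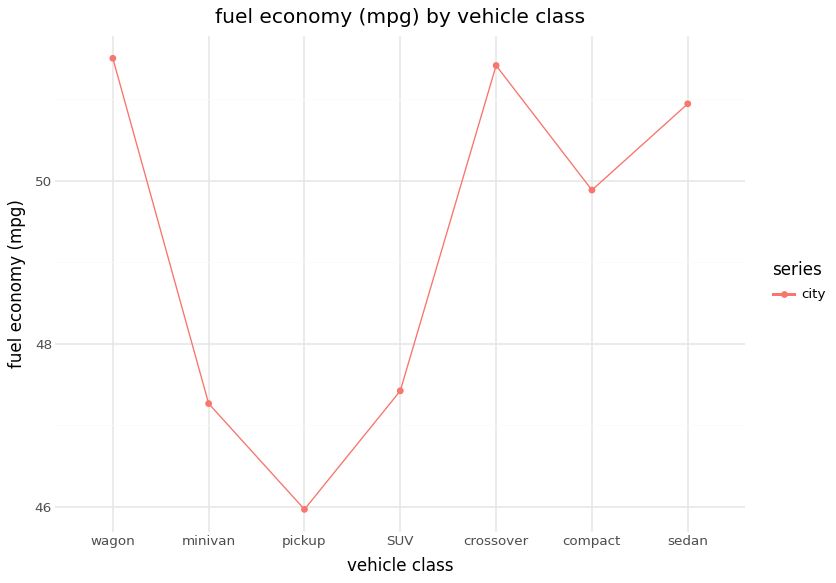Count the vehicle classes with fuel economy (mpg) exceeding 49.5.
4

Above 49.5: wagon, crossover, compact, sedan.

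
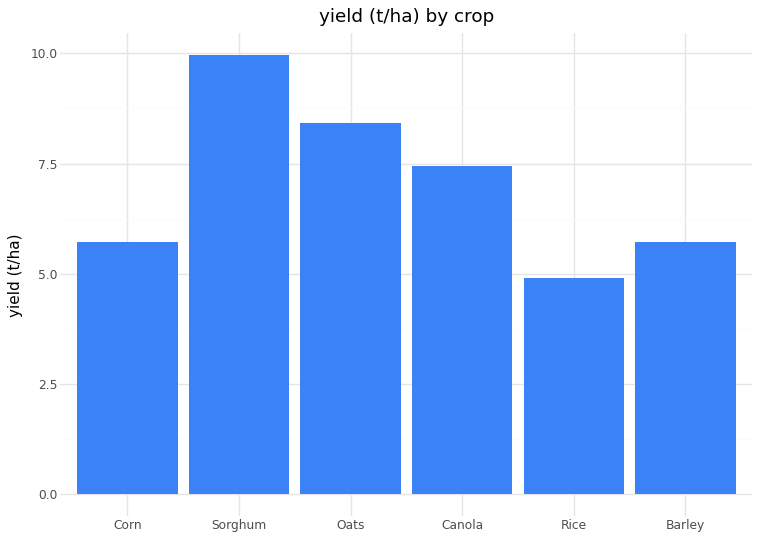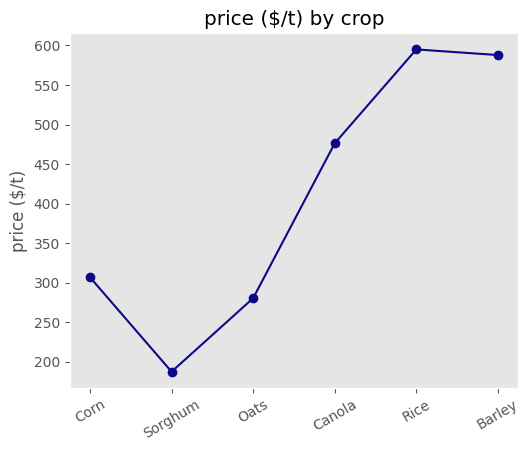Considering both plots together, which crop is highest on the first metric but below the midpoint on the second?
Sorghum

Chart 2 median price ($/t) ≈ 400; below-median crops: Corn, Sorghum, Oats. Among those, Sorghum has the highest yield (t/ha) (≈ 10).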